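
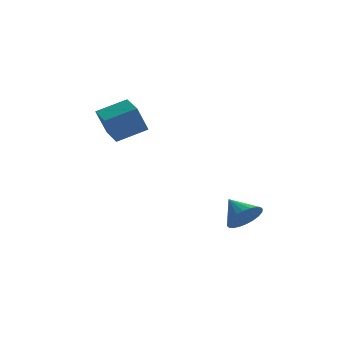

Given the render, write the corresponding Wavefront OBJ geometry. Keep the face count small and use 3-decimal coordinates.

v -2.733 1.608 2.229
v -3.003 1.143 3.489
v -1.742 2.54 2.786
v -2.013 2.075 4.046
v -1.807 0.705 2.094
v -2.078 0.24 3.354
v -0.817 1.637 2.651
v -1.087 1.172 3.911
v 3.005 2.841 -2.122
v 3.447 3.582 -2.011
v 2.055 3.299 -1.398
v 3.268 3.653 -2.29
v 3.049 3.601 -2.544
v 2.824 3.433 -2.734
v 2.626 3.175 -2.831
v 2.485 2.866 -2.82
v 2.424 2.553 -2.702
v 2.452 2.284 -2.497
v 2.563 2.1 -2.234
v 2.742 2.029 -1.955
v 2.961 2.082 -1.701
v 3.187 2.25 -1.511
v 3.385 2.508 -1.414
v 3.525 2.817 -1.425
v 3.586 3.129 -1.542
v 3.559 3.398 -1.748
f 2 4 1
f 5 2 1
f 1 4 3
f 3 5 1
f 2 8 4
f 6 2 5
f 6 8 2
f 4 8 3
f 7 5 3
f 3 8 7
f 7 6 5
f 8 6 7
f 10 9 12
f 10 12 11
f 12 9 13
f 12 13 11
f 13 9 14
f 13 14 11
f 14 9 15
f 14 15 11
f 15 9 16
f 15 16 11
f 16 9 17
f 16 17 11
f 17 9 18
f 17 18 11
f 18 9 19
f 18 19 11
f 19 9 20
f 19 20 11
f 20 9 21
f 20 21 11
f 21 9 22
f 21 22 11
f 22 9 23
f 22 23 11
f 23 9 24
f 23 24 11
f 24 9 25
f 24 25 11
f 25 9 26
f 25 26 11
f 26 9 10
f 26 10 11



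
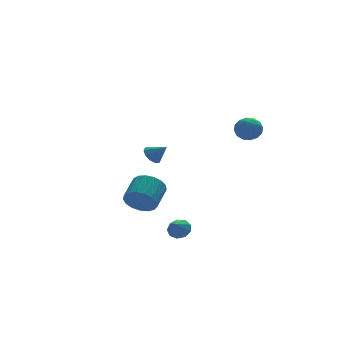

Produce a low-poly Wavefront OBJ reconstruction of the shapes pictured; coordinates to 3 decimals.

v 3.604 -0.992 3.33
v 4.313 -1.105 3.845
v 2.927 -2.035 4.035
v 3.636 -2.148 4.55
v 3.152 -1.412 4.619
v 3.571 -0.768 4.184
v 3.669 -2.372 3.696
v 4.088 -1.728 3.261
v 4.353 -1.958 4.071
v 4.034 -1.365 4.642
v 3.206 -1.775 3.238
v 2.887 -1.182 3.809
v 4.018 -0.957 3.526
v 3.222 -2.183 4.354
v 2.937 -1.75 4.395
v 3.354 -1.817 4.698
v 3.582 -0.759 3.725
v 3.999 -0.825 4.027
v 3.316 -1.005 4.483
v 3.241 -2.315 3.853
v 3.658 -2.381 4.155
v 3.886 -1.323 3.182
v 4.303 -1.39 3.485
v 3.924 -2.135 3.397
v 4.459 -1.525 3.961
v 4.06 -2.138 4.375
v 4.08 -2.27 3.874
v 4.326 -1.891 3.618
v 4.271 -1.176 4.297
v 3.872 -1.789 4.711
v 3.588 -1.356 4.752
v 3.834 -0.978 4.496
v 4.294 -1.677 4.429
v 3.368 -1.351 3.169
v 2.969 -1.964 3.583
v 3.406 -2.162 3.384
v 3.652 -1.784 3.128
v 3.18 -1.002 3.505
v 2.781 -1.615 3.919
v 2.914 -1.249 4.262
v 3.16 -0.87 4.006
v 2.946 -1.463 3.451
v -1.402 -3.301 -2.419
v -0.933 -3.105 -1.91
v -1.978 -3.839 -1.681
v -1.292 -2.77 -1.946
v -1.703 -2.683 -2.203
v -1.973 -2.886 -2.562
v -1.976 -3.283 -2.854
v -1.71 -3.688 -2.942
v -1.301 -3.912 -2.786
v -0.938 -3.85 -2.458
v -0.793 -3.531 -2.112
v -4.043 -4.049 0.528
v -3.32 -4.31 -0.112
v -2.334 -3.252 0.572
v -3.057 -2.991 1.212
v -3.548 -3.953 -0.335
v -2.561 -2.895 0.349
v -3.889 -3.618 -0.361
v -2.902 -2.56 0.323
v -4.265 -3.382 -0.183
v -3.279 -2.324 0.501
v -4.591 -3.299 0.157
v -3.604 -2.241 0.842
v -4.791 -3.387 0.583
v -3.805 -2.329 1.267
v -4.82 -3.627 0.996
v -3.833 -2.57 1.68
v -4.671 -3.964 1.302
v -3.684 -2.906 1.986
v -4.378 -4.32 1.43
v -3.392 -3.262 2.114
v -4.008 -4.614 1.352
v -3.022 -3.556 2.036
v -3.647 -4.779 1.085
v -2.66 -3.721 1.769
v -3.376 -4.776 0.69
v -2.39 -3.718 1.374
v -3.258 -4.607 0.258
v -2.272 -3.549 0.943
v 0.073 4.264 0.163
v 0.382 3.899 -0.375
v 0.747 3.636 0.977
v 0.627 4.263 -0.297
v 0.66 4.627 -0.043
v 0.469 4.852 0.289
v 0.126 4.853 0.574
v -0.236 4.629 0.701
v -0.481 4.266 0.623
v -0.514 3.902 0.369
v -0.323 3.676 0.037
v 0.019 3.675 -0.248
f 1 38 17
f 38 12 41
f 17 41 6
f 38 41 17
f 1 17 13
f 17 6 18
f 13 18 2
f 17 18 13
f 1 13 22
f 13 2 23
f 22 23 8
f 13 23 22
f 1 22 34
f 22 8 37
f 34 37 11
f 22 37 34
f 1 34 38
f 34 11 42
f 38 42 12
f 34 42 38
f 2 18 29
f 18 6 32
f 29 32 10
f 18 32 29
f 6 41 19
f 41 12 40
f 19 40 5
f 41 40 19
f 12 42 39
f 42 11 35
f 39 35 3
f 42 35 39
f 11 37 36
f 37 8 24
f 36 24 7
f 37 24 36
f 8 23 28
f 23 2 25
f 28 25 9
f 23 25 28
f 4 30 16
f 30 10 31
f 16 31 5
f 30 31 16
f 4 16 14
f 16 5 15
f 14 15 3
f 16 15 14
f 4 14 21
f 14 3 20
f 21 20 7
f 14 20 21
f 4 21 26
f 21 7 27
f 26 27 9
f 21 27 26
f 4 26 30
f 26 9 33
f 30 33 10
f 26 33 30
f 5 31 19
f 31 10 32
f 19 32 6
f 31 32 19
f 3 15 39
f 15 5 40
f 39 40 12
f 15 40 39
f 7 20 36
f 20 3 35
f 36 35 11
f 20 35 36
f 9 27 28
f 27 7 24
f 28 24 8
f 27 24 28
f 10 33 29
f 33 9 25
f 29 25 2
f 33 25 29
f 44 43 46
f 44 46 45
f 46 43 47
f 46 47 45
f 47 43 48
f 47 48 45
f 48 43 49
f 48 49 45
f 49 43 50
f 49 50 45
f 50 43 51
f 50 51 45
f 51 43 52
f 51 52 45
f 52 43 53
f 52 53 45
f 53 43 44
f 53 44 45
f 55 54 58
f 55 58 56
f 56 58 59
f 56 59 57
f 58 54 60
f 58 60 59
f 59 60 61
f 59 61 57
f 60 54 62
f 60 62 61
f 61 62 63
f 61 63 57
f 62 54 64
f 62 64 63
f 63 64 65
f 63 65 57
f 64 54 66
f 64 66 65
f 65 66 67
f 65 67 57
f 66 54 68
f 66 68 67
f 67 68 69
f 67 69 57
f 68 54 70
f 68 70 69
f 69 70 71
f 69 71 57
f 70 54 72
f 70 72 71
f 71 72 73
f 71 73 57
f 72 54 74
f 72 74 73
f 73 74 75
f 73 75 57
f 74 54 76
f 74 76 75
f 75 76 77
f 75 77 57
f 76 54 78
f 76 78 77
f 77 78 79
f 77 79 57
f 78 54 80
f 78 80 79
f 79 80 81
f 79 81 57
f 80 54 55
f 80 55 81
f 81 55 56
f 81 56 57
f 83 82 85
f 83 85 84
f 85 82 86
f 85 86 84
f 86 82 87
f 86 87 84
f 87 82 88
f 87 88 84
f 88 82 89
f 88 89 84
f 89 82 90
f 89 90 84
f 90 82 91
f 90 91 84
f 91 82 92
f 91 92 84
f 92 82 93
f 92 93 84
f 93 82 83
f 93 83 84



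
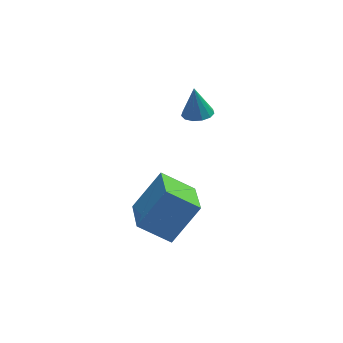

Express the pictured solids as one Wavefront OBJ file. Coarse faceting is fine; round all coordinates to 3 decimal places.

v 3.725 2.888 -0.605
v 4.395 3.006 -0.602
v 3.655 3.252 0.745
v 4.228 3.336 -0.699
v 3.901 3.525 -0.767
v 3.519 3.511 -0.784
v 3.202 3.299 -0.743
v 3.051 2.957 -0.659
v 3.115 2.593 -0.558
v 3.372 2.323 -0.471
v 3.742 2.232 -0.427
v 4.106 2.349 -0.44
v 4.35 2.638 -0.505
v 1.163 -3.076 -2.347
v -0.084 -2.589 -1.452
v 1.38 -1.352 -2.982
v 0.133 -0.865 -2.087
v 2.407 -2.675 -0.833
v 1.16 -2.188 0.062
v 2.624 -0.951 -1.468
v 1.377 -0.464 -0.573
f 2 1 4
f 2 4 3
f 4 1 5
f 4 5 3
f 5 1 6
f 5 6 3
f 6 1 7
f 6 7 3
f 7 1 8
f 7 8 3
f 8 1 9
f 8 9 3
f 9 1 10
f 9 10 3
f 10 1 11
f 10 11 3
f 11 1 12
f 11 12 3
f 12 1 13
f 12 13 3
f 13 1 2
f 13 2 3
f 15 17 14
f 18 15 14
f 14 17 16
f 16 18 14
f 15 21 17
f 19 15 18
f 19 21 15
f 17 21 16
f 20 18 16
f 16 21 20
f 20 19 18
f 21 19 20



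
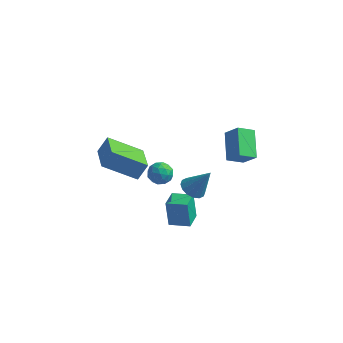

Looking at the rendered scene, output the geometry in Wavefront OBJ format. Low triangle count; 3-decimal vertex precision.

v 2.594 0.782 1.59
v 1.919 2.031 2.488
v 3.204 1.443 1.129
v 2.529 2.692 2.027
v 3.351 0.628 2.373
v 2.676 1.877 3.271
v 3.961 1.289 1.912
v 3.286 2.538 2.81
v 0.137 -0.585 -3.346
v -0.095 -0.459 -1.849
v -0.037 0.484 -3.464
v -0.269 0.611 -1.967
v 1.229 -0.391 -3.193
v 0.997 -0.264 -1.696
v 1.055 0.679 -3.311
v 0.823 0.805 -1.814
v -2.335 3.176 -2.673
v -1.613 3.245 -2.662
v -2.227 2.015 -2.538
v -1.505 2.084 -2.527
v -1.902 2.338 -1.975
v -1.969 3.056 -2.059
v -1.871 2.204 -3.141
v -1.938 2.922 -3.225
v -1.326 2.644 -2.951
v -1.345 2.727 -2.231
v -2.495 2.533 -2.969
v -2.514 2.616 -2.249
v -1.984 3.312 -2.68
v -1.856 1.948 -2.52
v -2.09 2.097 -2.196
v -1.665 2.137 -2.19
v -2.193 3.201 -2.325
v -1.768 3.242 -2.319
v -1.938 2.709 -1.915
v -2.072 2.018 -2.881
v -1.647 2.059 -2.875
v -2.175 3.123 -3.01
v -1.75 3.163 -3.004
v -1.902 2.551 -3.285
v -1.391 3 -2.843
v -1.327 2.317 -2.763
v -1.542 2.388 -3.125
v -1.582 2.81 -3.174
v -1.402 3.048 -2.42
v -1.338 2.366 -2.34
v -1.571 2.515 -2.016
v -1.611 2.937 -2.065
v -1.233 2.695 -2.59
v -2.502 2.894 -2.86
v -2.438 2.212 -2.78
v -2.229 2.323 -3.135
v -2.269 2.745 -3.184
v -2.513 2.943 -2.437
v -2.449 2.26 -2.357
v -2.258 2.45 -2.026
v -2.298 2.872 -2.075
v -2.607 2.565 -2.61
v -3.26 -1.143 0.404
v -2.929 -0.673 1.259
v -4.343 0.45 -0.052
v -4.012 0.92 0.802
v -1.668 -0.36 -0.642
v -1.337 0.11 0.212
v -2.751 1.233 -1.099
v -2.42 1.703 -0.244
v 1.539 -0.775 0.251
v 2.047 -0.455 -0.109
v 2.381 -0.585 1.609
v 1.822 -0.189 -0.007
v 1.522 -0.081 0.164
v 1.226 -0.158 0.358
v 1.014 -0.401 0.524
v 0.942 -0.744 0.616
v 1.031 -1.095 0.611
v 1.255 -1.361 0.509
v 1.555 -1.469 0.338
v 1.851 -1.392 0.143
v 2.063 -1.149 -0.022
v 2.135 -0.807 -0.115
f 2 4 1
f 5 2 1
f 1 4 3
f 3 5 1
f 2 8 4
f 6 2 5
f 6 8 2
f 4 8 3
f 7 5 3
f 3 8 7
f 7 6 5
f 8 6 7
f 10 12 9
f 13 10 9
f 9 12 11
f 11 13 9
f 10 16 12
f 14 10 13
f 14 16 10
f 12 16 11
f 15 13 11
f 11 16 15
f 15 14 13
f 16 14 15
f 17 54 33
f 54 28 57
f 33 57 22
f 54 57 33
f 17 33 29
f 33 22 34
f 29 34 18
f 33 34 29
f 17 29 38
f 29 18 39
f 38 39 24
f 29 39 38
f 17 38 50
f 38 24 53
f 50 53 27
f 38 53 50
f 17 50 54
f 50 27 58
f 54 58 28
f 50 58 54
f 18 34 45
f 34 22 48
f 45 48 26
f 34 48 45
f 22 57 35
f 57 28 56
f 35 56 21
f 57 56 35
f 28 58 55
f 58 27 51
f 55 51 19
f 58 51 55
f 27 53 52
f 53 24 40
f 52 40 23
f 53 40 52
f 24 39 44
f 39 18 41
f 44 41 25
f 39 41 44
f 20 46 32
f 46 26 47
f 32 47 21
f 46 47 32
f 20 32 30
f 32 21 31
f 30 31 19
f 32 31 30
f 20 30 37
f 30 19 36
f 37 36 23
f 30 36 37
f 20 37 42
f 37 23 43
f 42 43 25
f 37 43 42
f 20 42 46
f 42 25 49
f 46 49 26
f 42 49 46
f 21 47 35
f 47 26 48
f 35 48 22
f 47 48 35
f 19 31 55
f 31 21 56
f 55 56 28
f 31 56 55
f 23 36 52
f 36 19 51
f 52 51 27
f 36 51 52
f 25 43 44
f 43 23 40
f 44 40 24
f 43 40 44
f 26 49 45
f 49 25 41
f 45 41 18
f 49 41 45
f 60 62 59
f 63 60 59
f 59 62 61
f 61 63 59
f 60 66 62
f 64 60 63
f 64 66 60
f 62 66 61
f 65 63 61
f 61 66 65
f 65 64 63
f 66 64 65
f 68 67 70
f 68 70 69
f 70 67 71
f 70 71 69
f 71 67 72
f 71 72 69
f 72 67 73
f 72 73 69
f 73 67 74
f 73 74 69
f 74 67 75
f 74 75 69
f 75 67 76
f 75 76 69
f 76 67 77
f 76 77 69
f 77 67 78
f 77 78 69
f 78 67 79
f 78 79 69
f 79 67 80
f 79 80 69
f 80 67 68
f 80 68 69



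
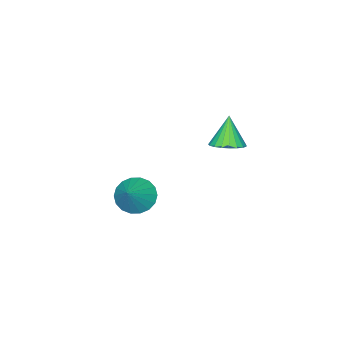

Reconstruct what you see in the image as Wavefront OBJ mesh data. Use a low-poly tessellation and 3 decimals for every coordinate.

v 2.182 3.577 0.692
v 2.86 3.516 0.926
v 1.718 3.243 1.948
v 2.801 3.804 0.981
v 2.635 4.053 0.986
v 2.39 4.22 0.94
v 2.11 4.276 0.851
v 1.842 4.21 0.735
v 1.633 4.036 0.611
v 1.518 3.782 0.502
v 1.519 3.492 0.425
v 1.634 3.218 0.394
v 1.844 3.005 0.415
v 2.112 2.892 0.484
v 2.392 2.897 0.588
v 2.636 3.019 0.711
v 2.802 3.238 0.831
v 2.977 -0.427 -3.799
v 3.617 -0.57 -4.386
v 3.983 0.047 -2.821
v 3.513 -0.2 -4.459
v 3.303 0.126 -4.401
v 3.029 0.342 -4.224
v 2.745 0.406 -3.963
v 2.506 0.305 -3.669
v 2.361 0.059 -3.401
v 2.338 -0.283 -3.211
v 2.442 -0.654 -3.139
v 2.652 -0.979 -3.197
v 2.926 -1.195 -3.374
v 3.21 -1.259 -3.635
v 3.449 -1.158 -3.929
v 3.594 -0.912 -4.197
f 2 1 4
f 2 4 3
f 4 1 5
f 4 5 3
f 5 1 6
f 5 6 3
f 6 1 7
f 6 7 3
f 7 1 8
f 7 8 3
f 8 1 9
f 8 9 3
f 9 1 10
f 9 10 3
f 10 1 11
f 10 11 3
f 11 1 12
f 11 12 3
f 12 1 13
f 12 13 3
f 13 1 14
f 13 14 3
f 14 1 15
f 14 15 3
f 15 1 16
f 15 16 3
f 16 1 17
f 16 17 3
f 17 1 2
f 17 2 3
f 19 18 21
f 19 21 20
f 21 18 22
f 21 22 20
f 22 18 23
f 22 23 20
f 23 18 24
f 23 24 20
f 24 18 25
f 24 25 20
f 25 18 26
f 25 26 20
f 26 18 27
f 26 27 20
f 27 18 28
f 27 28 20
f 28 18 29
f 28 29 20
f 29 18 30
f 29 30 20
f 30 18 31
f 30 31 20
f 31 18 32
f 31 32 20
f 32 18 33
f 32 33 20
f 33 18 19
f 33 19 20



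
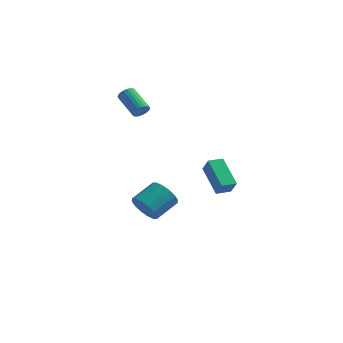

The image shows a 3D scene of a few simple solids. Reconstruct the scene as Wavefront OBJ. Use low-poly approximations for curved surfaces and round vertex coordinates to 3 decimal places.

v -2.277 2.516 2.934
v -2.013 2.406 3.427
v -3.258 3.313 4.299
v -3.523 3.424 3.806
v -1.916 2.597 3.367
v -3.161 3.504 4.239
v -1.873 2.775 3.242
v -3.119 3.682 4.114
v -1.893 2.915 3.07
v -3.138 3.822 3.941
v -1.97 2.993 2.877
v -3.215 3.9 3.748
v -2.095 2.999 2.692
v -3.34 3.906 3.564
v -2.247 2.932 2.545
v -3.492 3.839 3.417
v -2.404 2.801 2.457
v -3.649 3.708 3.329
v -2.542 2.627 2.441
v -3.787 3.534 3.313
v -2.639 2.436 2.501
v -3.884 3.343 3.373
v -2.681 2.258 2.626
v -3.927 3.165 3.498
v -2.662 2.118 2.799
v -3.907 3.025 3.67
v -2.585 2.04 2.992
v -3.83 2.947 3.863
v -2.46 2.034 3.176
v -3.705 2.941 4.048
v -2.308 2.101 3.323
v -3.553 3.008 4.195
v -2.151 2.232 3.411
v -3.396 3.139 4.283
v 3.515 -1.503 -0.782
v 3.958 -1.888 0.101
v 2.327 -0.25 0.36
v 2.77 -0.636 1.243
v 4.17 -0.844 -0.823
v 4.613 -1.23 0.06
v 2.982 0.408 0.319
v 3.425 0.023 1.202
v -1.639 1.183 -4.281
v -0.858 1.106 -4.947
v -0.06 2.44 -4.166
v -0.841 2.517 -3.499
v -1.201 1.444 -5.175
v -0.403 2.779 -4.394
v -1.661 1.713 -5.163
v -0.863 3.047 -4.382
v -2.116 1.839 -4.915
v -1.318 3.174 -4.134
v -2.443 1.79 -4.497
v -1.645 3.124 -3.716
v -2.554 1.577 -4.02
v -1.756 2.912 -3.239
v -2.42 1.26 -3.614
v -1.622 2.594 -2.833
v -2.077 0.921 -3.386
v -1.279 2.256 -2.605
v -1.617 0.653 -3.398
v -0.819 1.987 -2.617
v -1.162 0.526 -3.646
v -0.364 1.861 -2.865
v -0.835 0.576 -4.064
v -0.037 1.91 -3.283
v -0.724 0.788 -4.541
v 0.074 2.123 -3.76
f 2 1 5
f 2 5 3
f 3 5 6
f 3 6 4
f 5 1 7
f 5 7 6
f 6 7 8
f 6 8 4
f 7 1 9
f 7 9 8
f 8 9 10
f 8 10 4
f 9 1 11
f 9 11 10
f 10 11 12
f 10 12 4
f 11 1 13
f 11 13 12
f 12 13 14
f 12 14 4
f 13 1 15
f 13 15 14
f 14 15 16
f 14 16 4
f 15 1 17
f 15 17 16
f 16 17 18
f 16 18 4
f 17 1 19
f 17 19 18
f 18 19 20
f 18 20 4
f 19 1 21
f 19 21 20
f 20 21 22
f 20 22 4
f 21 1 23
f 21 23 22
f 22 23 24
f 22 24 4
f 23 1 25
f 23 25 24
f 24 25 26
f 24 26 4
f 25 1 27
f 25 27 26
f 26 27 28
f 26 28 4
f 27 1 29
f 27 29 28
f 28 29 30
f 28 30 4
f 29 1 31
f 29 31 30
f 30 31 32
f 30 32 4
f 31 1 33
f 31 33 32
f 32 33 34
f 32 34 4
f 33 1 2
f 33 2 34
f 34 2 3
f 34 3 4
f 36 38 35
f 39 36 35
f 35 38 37
f 37 39 35
f 36 42 38
f 40 36 39
f 40 42 36
f 38 42 37
f 41 39 37
f 37 42 41
f 41 40 39
f 42 40 41
f 44 43 47
f 44 47 45
f 45 47 48
f 45 48 46
f 47 43 49
f 47 49 48
f 48 49 50
f 48 50 46
f 49 43 51
f 49 51 50
f 50 51 52
f 50 52 46
f 51 43 53
f 51 53 52
f 52 53 54
f 52 54 46
f 53 43 55
f 53 55 54
f 54 55 56
f 54 56 46
f 55 43 57
f 55 57 56
f 56 57 58
f 56 58 46
f 57 43 59
f 57 59 58
f 58 59 60
f 58 60 46
f 59 43 61
f 59 61 60
f 60 61 62
f 60 62 46
f 61 43 63
f 61 63 62
f 62 63 64
f 62 64 46
f 63 43 65
f 63 65 64
f 64 65 66
f 64 66 46
f 65 43 67
f 65 67 66
f 66 67 68
f 66 68 46
f 67 43 44
f 67 44 68
f 68 44 45
f 68 45 46



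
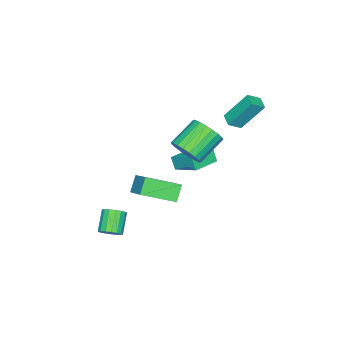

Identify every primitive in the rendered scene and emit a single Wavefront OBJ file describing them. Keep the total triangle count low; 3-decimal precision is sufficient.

v -4.441 -3.146 -3.195
v -4.6 -3.515 -2.412
v -4.136 -1.611 -2.412
v -4.296 -1.98 -1.628
v -2.824 -3.54 -3.052
v -2.984 -3.909 -2.268
v -2.52 -2.005 -2.268
v -2.679 -2.374 -1.485
v -2.279 -3.432 -3.776
v -1.043 -5.006 -2.964
v -1.331 -2.17 -2.772
v -0.096 -3.745 -1.96
v -1.524 -3.295 -4.66
v -0.289 -4.87 -3.848
v -0.577 -2.034 -3.656
v 0.659 -3.608 -2.844
v -2.048 -2.369 -0.603
v -1.46 -1.764 0.022
v -3.064 -1.305 1.087
v -3.652 -1.911 0.463
v -1.584 -1.482 -0.287
v -3.189 -1.023 0.779
v -1.789 -1.353 -0.651
v -3.393 -0.894 0.415
v -2.039 -1.4 -1.006
v -3.643 -0.941 0.06
v -2.29 -1.615 -1.292
v -3.894 -1.156 -0.226
v -2.499 -1.96 -1.458
v -4.103 -1.501 -0.392
v -2.63 -2.376 -1.477
v -4.234 -1.917 -0.411
v -2.661 -2.791 -1.344
v -4.265 -2.332 -0.278
v -2.585 -3.133 -1.084
v -4.19 -2.674 -0.018
v -2.417 -3.343 -0.74
v -4.021 -2.884 0.326
v -2.185 -3.385 -0.372
v -3.789 -2.926 0.694
v -1.929 -3.251 -0.045
v -3.533 -2.792 1.021
v -1.694 -2.965 0.186
v -3.298 -2.506 1.252
v -1.52 -2.576 0.281
v -3.124 -2.117 1.347
v -1.437 -2.151 0.223
v -3.041 -1.692 1.288
v 3.79 -3.472 -3.778
v 4.261 -3.452 -3.288
v 3.281 -3.828 -2.332
v 2.81 -3.848 -2.822
v 4.14 -3.15 -3.293
v 3.161 -3.526 -2.336
v 3.94 -2.921 -3.408
v 2.96 -3.298 -2.452
v 3.704 -2.819 -3.609
v 2.725 -3.195 -2.652
v 3.489 -2.866 -3.848
v 2.509 -3.242 -2.892
v 3.342 -3.052 -4.071
v 2.363 -3.428 -3.115
v 3.298 -3.334 -4.228
v 2.319 -3.71 -3.271
v 3.367 -3.648 -4.281
v 2.387 -4.024 -3.324
v 3.532 -3.921 -4.219
v 2.553 -4.298 -3.262
v 3.757 -4.092 -4.056
v 2.777 -4.468 -3.099
v 3.989 -4.12 -3.829
v 3.009 -4.496 -2.873
v 4.175 -4 -3.591
v 3.195 -4.376 -2.635
v 4.273 -3.759 -3.396
v 3.294 -4.135 -2.439
v -3.475 -0.834 2.19
v -4.078 0.266 3.935
v -4.123 -0.394 1.688
v -4.726 0.706 3.434
v -2.934 -0.246 2.006
v -3.537 0.854 3.752
v -3.582 0.194 1.505
v -4.185 1.294 3.25
f 2 4 1
f 5 2 1
f 1 4 3
f 3 5 1
f 2 8 4
f 6 2 5
f 6 8 2
f 4 8 3
f 7 5 3
f 3 8 7
f 7 6 5
f 8 6 7
f 10 12 9
f 13 10 9
f 9 12 11
f 11 13 9
f 10 16 12
f 14 10 13
f 14 16 10
f 12 16 11
f 15 13 11
f 11 16 15
f 15 14 13
f 16 14 15
f 18 17 21
f 18 21 19
f 19 21 22
f 19 22 20
f 21 17 23
f 21 23 22
f 22 23 24
f 22 24 20
f 23 17 25
f 23 25 24
f 24 25 26
f 24 26 20
f 25 17 27
f 25 27 26
f 26 27 28
f 26 28 20
f 27 17 29
f 27 29 28
f 28 29 30
f 28 30 20
f 29 17 31
f 29 31 30
f 30 31 32
f 30 32 20
f 31 17 33
f 31 33 32
f 32 33 34
f 32 34 20
f 33 17 35
f 33 35 34
f 34 35 36
f 34 36 20
f 35 17 37
f 35 37 36
f 36 37 38
f 36 38 20
f 37 17 39
f 37 39 38
f 38 39 40
f 38 40 20
f 39 17 41
f 39 41 40
f 40 41 42
f 40 42 20
f 41 17 43
f 41 43 42
f 42 43 44
f 42 44 20
f 43 17 45
f 43 45 44
f 44 45 46
f 44 46 20
f 45 17 47
f 45 47 46
f 46 47 48
f 46 48 20
f 47 17 18
f 47 18 48
f 48 18 19
f 48 19 20
f 50 49 53
f 50 53 51
f 51 53 54
f 51 54 52
f 53 49 55
f 53 55 54
f 54 55 56
f 54 56 52
f 55 49 57
f 55 57 56
f 56 57 58
f 56 58 52
f 57 49 59
f 57 59 58
f 58 59 60
f 58 60 52
f 59 49 61
f 59 61 60
f 60 61 62
f 60 62 52
f 61 49 63
f 61 63 62
f 62 63 64
f 62 64 52
f 63 49 65
f 63 65 64
f 64 65 66
f 64 66 52
f 65 49 67
f 65 67 66
f 66 67 68
f 66 68 52
f 67 49 69
f 67 69 68
f 68 69 70
f 68 70 52
f 69 49 71
f 69 71 70
f 70 71 72
f 70 72 52
f 71 49 73
f 71 73 72
f 72 73 74
f 72 74 52
f 73 49 75
f 73 75 74
f 74 75 76
f 74 76 52
f 75 49 50
f 75 50 76
f 76 50 51
f 76 51 52
f 78 80 77
f 81 78 77
f 77 80 79
f 79 81 77
f 78 84 80
f 82 78 81
f 82 84 78
f 80 84 79
f 83 81 79
f 79 84 83
f 83 82 81
f 84 82 83



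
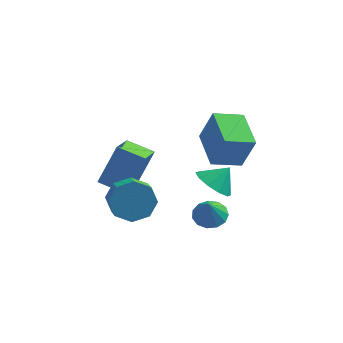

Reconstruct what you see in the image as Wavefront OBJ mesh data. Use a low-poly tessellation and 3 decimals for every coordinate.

v 1.99 0.278 -3.295
v 2.699 -0.015 -3.436
v 2.01 -0.198 -2.205
v 2.762 0.384 -3.263
v 2.58 0.749 -3.1
v 2.211 0.965 -2.999
v 1.772 0.963 -2.993
v 1.402 0.743 -3.082
v 1.219 0.376 -3.239
v 1.281 -0.023 -3.414
v 1.568 -0.326 -3.551
v 1.99 -0.437 -3.607
v 2.411 -0.321 -3.564
v 2.316 -1.475 1.422
v 2.886 -1.535 2.98
v 1.512 0.186 1.78
v 2.082 0.126 3.338
v 3.478 -0.826 1.022
v 4.048 -0.886 2.58
v 2.674 0.835 1.38
v 3.244 0.775 2.938
v 1.906 1.307 -2.118
v 2.43 1.763 -2.781
v 2.534 1.773 -1.302
v 1.975 2.115 -2.632
v 1.495 2.158 -2.287
v 1.171 1.876 -1.878
v 1.128 1.376 -1.56
v 1.383 0.851 -1.455
v 1.837 0.499 -1.604
v 2.318 0.456 -1.949
v 2.642 0.739 -2.359
v 2.684 1.238 -2.676
v -1.575 -0.033 -2.284
v -2.852 0.196 -1.909
v -1.513 1.494 -3.004
v -2.79 1.723 -2.63
v -0.91 0.777 -0.51
v -2.187 1.006 -0.136
v -0.848 2.304 -1.231
v -2.125 2.533 -0.856
v -1.104 -1.29 -1.428
v -0.465 -0.714 -0.88
v -0.117 -1.533 -0.424
v -0.756 -2.11 -0.972
v -1.155 -0.812 -0.529
v -0.807 -1.631 -0.073
v -1.816 -1.19 -0.704
v -1.467 -2.009 -0.248
v -2.059 -1.627 -1.303
v -1.711 -2.446 -0.848
v -1.743 -1.867 -1.976
v -1.395 -2.686 -1.52
v -1.053 -1.769 -2.327
v -0.705 -2.588 -1.871
v -0.393 -1.391 -2.152
v -0.044 -2.21 -1.696
v -0.149 -0.954 -1.552
v 0.199 -1.773 -1.097
f 2 1 4
f 2 4 3
f 4 1 5
f 4 5 3
f 5 1 6
f 5 6 3
f 6 1 7
f 6 7 3
f 7 1 8
f 7 8 3
f 8 1 9
f 8 9 3
f 9 1 10
f 9 10 3
f 10 1 11
f 10 11 3
f 11 1 12
f 11 12 3
f 12 1 13
f 12 13 3
f 13 1 2
f 13 2 3
f 15 17 14
f 18 15 14
f 14 17 16
f 16 18 14
f 15 21 17
f 19 15 18
f 19 21 15
f 17 21 16
f 20 18 16
f 16 21 20
f 20 19 18
f 21 19 20
f 23 22 25
f 23 25 24
f 25 22 26
f 25 26 24
f 26 22 27
f 26 27 24
f 27 22 28
f 27 28 24
f 28 22 29
f 28 29 24
f 29 22 30
f 29 30 24
f 30 22 31
f 30 31 24
f 31 22 32
f 31 32 24
f 32 22 33
f 32 33 24
f 33 22 23
f 33 23 24
f 35 37 34
f 38 35 34
f 34 37 36
f 36 38 34
f 35 41 37
f 39 35 38
f 39 41 35
f 37 41 36
f 40 38 36
f 36 41 40
f 40 39 38
f 41 39 40
f 43 42 46
f 43 46 44
f 44 46 47
f 44 47 45
f 46 42 48
f 46 48 47
f 47 48 49
f 47 49 45
f 48 42 50
f 48 50 49
f 49 50 51
f 49 51 45
f 50 42 52
f 50 52 51
f 51 52 53
f 51 53 45
f 52 42 54
f 52 54 53
f 53 54 55
f 53 55 45
f 54 42 56
f 54 56 55
f 55 56 57
f 55 57 45
f 56 42 58
f 56 58 57
f 57 58 59
f 57 59 45
f 58 42 43
f 58 43 59
f 59 43 44
f 59 44 45



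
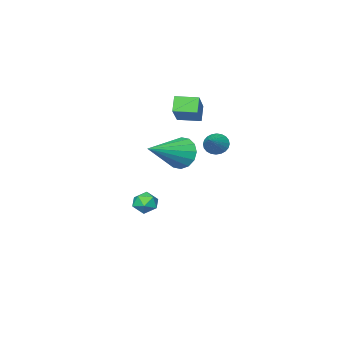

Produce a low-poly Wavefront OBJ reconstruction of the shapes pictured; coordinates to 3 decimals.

v -4.042 -1.083 3.563
v -2.773 0.044 4.782
v -3.62 -0.733 2.799
v -2.351 0.394 4.018
v -3.269 -1.974 3.582
v -2 -0.847 4.801
v -2.847 -1.624 2.818
v -1.578 -0.497 4.037
v -3.605 0.344 1.609
v -3.241 0.364 1.071
v -2.515 1.016 2.371
v -3.366 0.585 1.055
v -3.527 0.768 1.123
v -3.7 0.887 1.265
v -3.858 0.924 1.46
v -3.978 0.872 1.677
v -4.041 0.739 1.884
v -4.038 0.547 2.049
v -3.969 0.323 2.148
v -3.844 0.103 2.164
v -3.683 -0.08 2.095
v -3.51 -0.2 1.953
v -3.352 -0.236 1.758
v -3.232 -0.184 1.541
v -3.169 -0.052 1.334
v -3.172 0.141 1.169
v 1.629 3.797 3.551
v 1.941 4.132 2.775
v 3.651 3.903 4.409
v 1.815 4.504 3.025
v 1.64 4.687 3.416
v 1.461 4.632 3.843
v 1.328 4.353 4.191
v 1.275 3.925 4.368
v 1.317 3.463 4.326
v 1.442 3.091 4.076
v 1.618 2.908 3.685
v 1.796 2.963 3.258
v 1.93 3.242 2.91
v 1.983 3.67 2.733
v -0.045 0.143 -1.664
v 0.588 -0.008 -1.393
v -0.348 -0.952 -1.567
v 0.285 -1.103 -1.296
v -0.173 -0.717 -0.926
v 0.014 -0.04 -0.986
v 0.226 -0.92 -1.974
v 0.413 -0.243 -2.034
v 0.755 -0.665 -1.585
v 0.508 -0.539 -0.937
v -0.268 -0.421 -2.023
v -0.515 -0.295 -1.375
f 2 4 1
f 5 2 1
f 1 4 3
f 3 5 1
f 2 8 4
f 6 2 5
f 6 8 2
f 4 8 3
f 7 5 3
f 3 8 7
f 7 6 5
f 8 6 7
f 10 9 12
f 10 12 11
f 12 9 13
f 12 13 11
f 13 9 14
f 13 14 11
f 14 9 15
f 14 15 11
f 15 9 16
f 15 16 11
f 16 9 17
f 16 17 11
f 17 9 18
f 17 18 11
f 18 9 19
f 18 19 11
f 19 9 20
f 19 20 11
f 20 9 21
f 20 21 11
f 21 9 22
f 21 22 11
f 22 9 23
f 22 23 11
f 23 9 24
f 23 24 11
f 24 9 25
f 24 25 11
f 25 9 26
f 25 26 11
f 26 9 10
f 26 10 11
f 28 27 30
f 28 30 29
f 30 27 31
f 30 31 29
f 31 27 32
f 31 32 29
f 32 27 33
f 32 33 29
f 33 27 34
f 33 34 29
f 34 27 35
f 34 35 29
f 35 27 36
f 35 36 29
f 36 27 37
f 36 37 29
f 37 27 38
f 37 38 29
f 38 27 39
f 38 39 29
f 39 27 40
f 39 40 29
f 40 27 28
f 40 28 29
f 41 52 46
f 41 46 42
f 41 42 48
f 41 48 51
f 41 51 52
f 42 46 50
f 46 52 45
f 52 51 43
f 51 48 47
f 48 42 49
f 44 50 45
f 44 45 43
f 44 43 47
f 44 47 49
f 44 49 50
f 45 50 46
f 43 45 52
f 47 43 51
f 49 47 48
f 50 49 42



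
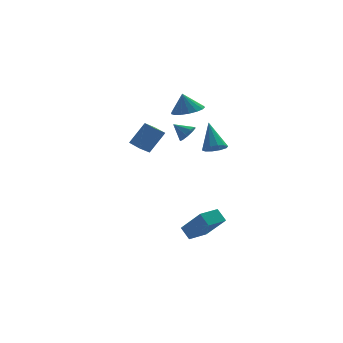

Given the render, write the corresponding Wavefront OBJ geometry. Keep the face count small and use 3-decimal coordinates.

v -0.076 -3.792 -4.935
v -0.414 -3.264 -4.318
v 0.961 -3.113 -4.948
v 0.623 -2.585 -4.331
v 0.717 -4.975 -3.489
v 0.379 -4.447 -2.872
v 1.754 -4.296 -3.502
v 1.416 -3.768 -2.885
v 0.693 0.831 2.67
v 1.577 1.088 2.858
v 0.407 0.949 3.85
v 1.369 1.477 2.769
v 1.006 1.718 2.658
v 0.571 1.756 2.549
v 0.164 1.582 2.467
v -0.122 1.236 2.433
v -0.221 0.798 2.452
v -0.111 0.367 2.521
v 0.183 0.043 2.625
v 0.594 -0.101 2.738
v 1.028 -0.031 2.836
v 1.384 0.236 2.896
v 1.583 0.64 2.904
v -1.695 -1.062 0.388
v -2.278 -1.411 0.847
v -2.112 -0.196 0.517
v -2.694 -0.545 0.977
v -0.826 -0.835 1.663
v -1.408 -1.184 2.123
v -1.242 0.031 1.793
v -1.825 -0.318 2.252
v 1.278 -3.714 1.452
v 1.645 -3.236 1.136
v 1.142 -2.646 2.908
v 1.24 -3.168 1.048
v 0.849 -3.308 1.115
v 0.622 -3.603 1.31
v 0.645 -3.94 1.559
v 0.91 -4.191 1.768
v 1.316 -4.259 1.856
v 1.706 -4.12 1.79
v 1.933 -3.825 1.594
v 1.91 -3.487 1.345
v -0.052 -3.238 2.379
v 0.293 -2.735 2.367
v -0.728 -2.762 2.941
v 0.027 -2.733 2.046
v -0.276 -2.968 1.88
v -0.474 -3.329 1.948
v -0.474 -3.647 2.217
v -0.277 -3.775 2.562
v 0.025 -3.651 2.822
v 0.292 -3.334 2.874
v 0.397 -2.972 2.694
f 2 4 1
f 5 2 1
f 1 4 3
f 3 5 1
f 2 8 4
f 6 2 5
f 6 8 2
f 4 8 3
f 7 5 3
f 3 8 7
f 7 6 5
f 8 6 7
f 10 9 12
f 10 12 11
f 12 9 13
f 12 13 11
f 13 9 14
f 13 14 11
f 14 9 15
f 14 15 11
f 15 9 16
f 15 16 11
f 16 9 17
f 16 17 11
f 17 9 18
f 17 18 11
f 18 9 19
f 18 19 11
f 19 9 20
f 19 20 11
f 20 9 21
f 20 21 11
f 21 9 22
f 21 22 11
f 22 9 23
f 22 23 11
f 23 9 10
f 23 10 11
f 25 27 24
f 28 25 24
f 24 27 26
f 26 28 24
f 25 31 27
f 29 25 28
f 29 31 25
f 27 31 26
f 30 28 26
f 26 31 30
f 30 29 28
f 31 29 30
f 33 32 35
f 33 35 34
f 35 32 36
f 35 36 34
f 36 32 37
f 36 37 34
f 37 32 38
f 37 38 34
f 38 32 39
f 38 39 34
f 39 32 40
f 39 40 34
f 40 32 41
f 40 41 34
f 41 32 42
f 41 42 34
f 42 32 43
f 42 43 34
f 43 32 33
f 43 33 34
f 45 44 47
f 45 47 46
f 47 44 48
f 47 48 46
f 48 44 49
f 48 49 46
f 49 44 50
f 49 50 46
f 50 44 51
f 50 51 46
f 51 44 52
f 51 52 46
f 52 44 53
f 52 53 46
f 53 44 54
f 53 54 46
f 54 44 45
f 54 45 46



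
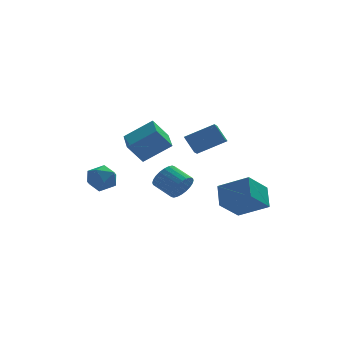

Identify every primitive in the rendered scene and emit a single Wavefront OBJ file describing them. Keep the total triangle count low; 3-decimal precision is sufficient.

v 0.573 0.143 2.435
v 2.367 -0.035 3.431
v 0.879 0.933 2.027
v 2.673 0.754 3.023
v 1.067 -0.574 1.417
v 2.861 -0.753 2.413
v 1.373 0.215 1.009
v 3.167 0.037 2.005
v -1.723 1.299 0.138
v -2.7 1.168 1.448
v -1.67 3.214 0.367
v -2.647 3.084 1.678
v 0.027 1.096 1.422
v -0.95 0.966 2.733
v 0.08 3.012 1.652
v -0.897 2.881 2.962
v -4.749 4.192 -1.483
v -3.72 4.198 -1.055
v -4.16 3.222 -2.885
v -3.131 3.228 -2.457
v -3.94 2.65 -1.954
v -4.304 3.249 -1.088
v -3.576 4.171 -2.852
v -3.94 4.77 -1.986
v -2.995 4.185 -1.901
v -3.22 3.245 -1.346
v -4.66 4.175 -2.594
v -4.885 3.235 -2.039
v 3.568 -5.158 -0.623
v 3.684 -3.905 0.429
v 1.924 -4.19 -1.593
v 2.04 -2.938 -0.541
v 4.86 -4.222 -1.879
v 4.976 -2.97 -0.827
v 3.216 -3.255 -2.849
v 3.332 -2.002 -1.797
v 0.711 1.645 -2.272
v 1.401 1.841 -1.604
v 0.439 2.891 -0.92
v -0.251 2.695 -1.588
v 1.485 2.096 -1.876
v 0.524 3.146 -1.192
v 1.452 2.282 -2.209
v 0.491 3.333 -1.524
v 1.306 2.372 -2.55
v 0.345 3.422 -1.866
v 1.07 2.35 -2.85
v 0.108 3.401 -2.165
v 0.779 2.222 -3.062
v -0.183 3.272 -2.377
v 0.477 2.005 -3.153
v -0.485 3.055 -2.469
v 0.211 1.734 -3.111
v -0.751 2.784 -2.426
v 0.021 1.449 -2.94
v -0.941 2.499 -2.256
v -0.064 1.194 -2.668
v -1.025 2.244 -1.984
v -0.031 1.007 -2.336
v -0.992 2.058 -1.651
v 0.115 0.918 -1.994
v -0.846 1.968 -1.31
v 0.352 0.939 -1.695
v -0.61 1.99 -1.01
v 0.643 1.068 -1.483
v -0.319 2.118 -0.798
v 0.945 1.285 -1.391
v -0.017 2.335 -0.707
v 1.211 1.556 -1.434
v 0.249 2.606 -0.749
f 2 4 1
f 5 2 1
f 1 4 3
f 3 5 1
f 2 8 4
f 6 2 5
f 6 8 2
f 4 8 3
f 7 5 3
f 3 8 7
f 7 6 5
f 8 6 7
f 10 12 9
f 13 10 9
f 9 12 11
f 11 13 9
f 10 16 12
f 14 10 13
f 14 16 10
f 12 16 11
f 15 13 11
f 11 16 15
f 15 14 13
f 16 14 15
f 17 28 22
f 17 22 18
f 17 18 24
f 17 24 27
f 17 27 28
f 18 22 26
f 22 28 21
f 28 27 19
f 27 24 23
f 24 18 25
f 20 26 21
f 20 21 19
f 20 19 23
f 20 23 25
f 20 25 26
f 21 26 22
f 19 21 28
f 23 19 27
f 25 23 24
f 26 25 18
f 30 32 29
f 33 30 29
f 29 32 31
f 31 33 29
f 30 36 32
f 34 30 33
f 34 36 30
f 32 36 31
f 35 33 31
f 31 36 35
f 35 34 33
f 36 34 35
f 38 37 41
f 38 41 39
f 39 41 42
f 39 42 40
f 41 37 43
f 41 43 42
f 42 43 44
f 42 44 40
f 43 37 45
f 43 45 44
f 44 45 46
f 44 46 40
f 45 37 47
f 45 47 46
f 46 47 48
f 46 48 40
f 47 37 49
f 47 49 48
f 48 49 50
f 48 50 40
f 49 37 51
f 49 51 50
f 50 51 52
f 50 52 40
f 51 37 53
f 51 53 52
f 52 53 54
f 52 54 40
f 53 37 55
f 53 55 54
f 54 55 56
f 54 56 40
f 55 37 57
f 55 57 56
f 56 57 58
f 56 58 40
f 57 37 59
f 57 59 58
f 58 59 60
f 58 60 40
f 59 37 61
f 59 61 60
f 60 61 62
f 60 62 40
f 61 37 63
f 61 63 62
f 62 63 64
f 62 64 40
f 63 37 65
f 63 65 64
f 64 65 66
f 64 66 40
f 65 37 67
f 65 67 66
f 66 67 68
f 66 68 40
f 67 37 69
f 67 69 68
f 68 69 70
f 68 70 40
f 69 37 38
f 69 38 70
f 70 38 39
f 70 39 40



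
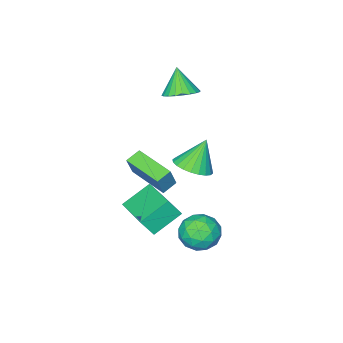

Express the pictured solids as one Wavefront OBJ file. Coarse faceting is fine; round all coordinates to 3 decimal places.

v 2.31 1.025 1.302
v 3.132 0.922 1.725
v 1.59 1.095 2.718
v 3.111 1.283 1.697
v 2.969 1.605 1.609
v 2.726 1.839 1.474
v 2.42 1.949 1.313
v 2.097 1.918 1.15
v 1.807 1.751 1.011
v 1.593 1.474 0.915
v 1.488 1.128 0.879
v 1.508 0.767 0.907
v 1.651 0.445 0.995
v 1.893 0.212 1.13
v 2.199 0.102 1.291
v 2.522 0.133 1.454
v 2.813 0.299 1.593
v 3.027 0.576 1.689
v 0.963 -3.611 -1.851
v 1.448 -3.455 -0.71
v 0.925 -1.558 -2.116
v 1.411 -1.402 -0.975
v 1.709 -3.638 -2.165
v 2.195 -3.482 -1.024
v 1.672 -1.585 -2.43
v 2.157 -1.429 -1.289
v -1.001 -3.376 2.024
v -0.294 -2.982 2.396
v -1.319 -4.024 3.316
v -0.542 -2.746 2.454
v -0.859 -2.605 2.446
v -1.198 -2.582 2.374
v -1.507 -2.679 2.249
v -1.739 -2.883 2.09
v -1.858 -3.161 1.92
v -1.847 -3.472 1.767
v -1.707 -3.769 1.652
v -1.46 -4.006 1.595
v -1.142 -4.146 1.602
v -0.803 -4.17 1.674
v -0.494 -4.072 1.799
v -0.263 -3.869 1.959
v -0.143 -3.59 2.128
v -0.154 -3.279 2.282
v 1.673 1.797 -3.811
v 2.198 2.244 -3.059
v 2.002 0.316 -3.161
v 2.527 0.763 -2.409
v 1.514 0.868 -2.456
v 1.31 1.783 -2.858
v 2.89 0.777 -3.362
v 2.686 1.692 -3.764
v 2.95 1.613 -2.782
v 2.099 1.67 -2.222
v 2.101 0.89 -3.998
v 1.25 0.947 -3.438
v 1.906 2.15 -3.492
v 2.294 0.41 -2.728
v 1.698 0.471 -2.756
v 2.006 0.734 -2.314
v 1.385 1.88 -3.374
v 1.693 2.142 -2.932
v 1.291 1.334 -2.577
v 2.507 0.418 -3.288
v 2.815 0.68 -2.846
v 2.194 1.826 -3.906
v 2.502 2.089 -3.464
v 2.909 1.226 -3.643
v 2.657 2.042 -2.887
v 2.851 1.172 -2.505
v 3.064 1.18 -3.065
v 2.944 1.718 -3.301
v 2.157 2.075 -2.558
v 2.351 1.205 -2.176
v 1.755 1.267 -2.204
v 1.635 1.805 -2.44
v 2.599 1.705 -2.395
v 1.849 1.355 -4.044
v 2.043 0.485 -3.662
v 2.565 0.755 -3.78
v 2.445 1.293 -4.016
v 1.349 1.388 -3.715
v 1.543 0.518 -3.333
v 1.256 0.842 -2.919
v 1.136 1.38 -3.155
v 1.601 0.855 -3.825
v 2.297 -0.896 -1.871
v 2.766 -1.248 -0.988
v 2.985 1.095 -1.442
v 3.454 0.743 -0.559
v 3.646 -1.183 -2.701
v 4.115 -1.535 -1.818
v 4.334 0.808 -2.272
v 4.803 0.456 -1.389
f 2 1 4
f 2 4 3
f 4 1 5
f 4 5 3
f 5 1 6
f 5 6 3
f 6 1 7
f 6 7 3
f 7 1 8
f 7 8 3
f 8 1 9
f 8 9 3
f 9 1 10
f 9 10 3
f 10 1 11
f 10 11 3
f 11 1 12
f 11 12 3
f 12 1 13
f 12 13 3
f 13 1 14
f 13 14 3
f 14 1 15
f 14 15 3
f 15 1 16
f 15 16 3
f 16 1 17
f 16 17 3
f 17 1 18
f 17 18 3
f 18 1 2
f 18 2 3
f 20 22 19
f 23 20 19
f 19 22 21
f 21 23 19
f 20 26 22
f 24 20 23
f 24 26 20
f 22 26 21
f 25 23 21
f 21 26 25
f 25 24 23
f 26 24 25
f 28 27 30
f 28 30 29
f 30 27 31
f 30 31 29
f 31 27 32
f 31 32 29
f 32 27 33
f 32 33 29
f 33 27 34
f 33 34 29
f 34 27 35
f 34 35 29
f 35 27 36
f 35 36 29
f 36 27 37
f 36 37 29
f 37 27 38
f 37 38 29
f 38 27 39
f 38 39 29
f 39 27 40
f 39 40 29
f 40 27 41
f 40 41 29
f 41 27 42
f 41 42 29
f 42 27 43
f 42 43 29
f 43 27 44
f 43 44 29
f 44 27 28
f 44 28 29
f 45 82 61
f 82 56 85
f 61 85 50
f 82 85 61
f 45 61 57
f 61 50 62
f 57 62 46
f 61 62 57
f 45 57 66
f 57 46 67
f 66 67 52
f 57 67 66
f 45 66 78
f 66 52 81
f 78 81 55
f 66 81 78
f 45 78 82
f 78 55 86
f 82 86 56
f 78 86 82
f 46 62 73
f 62 50 76
f 73 76 54
f 62 76 73
f 50 85 63
f 85 56 84
f 63 84 49
f 85 84 63
f 56 86 83
f 86 55 79
f 83 79 47
f 86 79 83
f 55 81 80
f 81 52 68
f 80 68 51
f 81 68 80
f 52 67 72
f 67 46 69
f 72 69 53
f 67 69 72
f 48 74 60
f 74 54 75
f 60 75 49
f 74 75 60
f 48 60 58
f 60 49 59
f 58 59 47
f 60 59 58
f 48 58 65
f 58 47 64
f 65 64 51
f 58 64 65
f 48 65 70
f 65 51 71
f 70 71 53
f 65 71 70
f 48 70 74
f 70 53 77
f 74 77 54
f 70 77 74
f 49 75 63
f 75 54 76
f 63 76 50
f 75 76 63
f 47 59 83
f 59 49 84
f 83 84 56
f 59 84 83
f 51 64 80
f 64 47 79
f 80 79 55
f 64 79 80
f 53 71 72
f 71 51 68
f 72 68 52
f 71 68 72
f 54 77 73
f 77 53 69
f 73 69 46
f 77 69 73
f 88 90 87
f 91 88 87
f 87 90 89
f 89 91 87
f 88 94 90
f 92 88 91
f 92 94 88
f 90 94 89
f 93 91 89
f 89 94 93
f 93 92 91
f 94 92 93



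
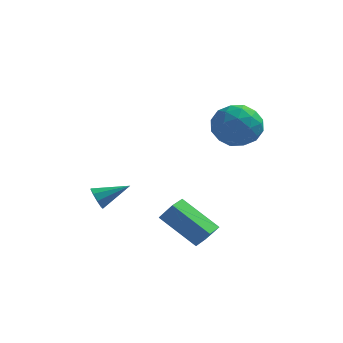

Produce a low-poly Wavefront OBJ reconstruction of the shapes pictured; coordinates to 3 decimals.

v -2.088 -2.33 -3.062
v -1.8 -2.459 -3.537
v -0.872 -1.77 -2.478
v -1.951 -2.1 -3.566
v -2.166 -1.849 -3.359
v -2.344 -1.823 -3.013
v -2.403 -2.034 -2.69
v -2.313 -2.383 -2.541
v -2.119 -2.707 -2.636
v -1.91 -2.855 -2.93
v -1.784 -2.757 -3.286
v 0.687 -3.279 -3.297
v 1.243 -3.354 -2.518
v 0.868 -2.429 -3.344
v 1.424 -2.504 -2.565
v 2.256 -3.676 -4.455
v 2.812 -3.751 -3.676
v 2.437 -2.826 -4.502
v 2.993 -2.901 -3.723
v 2.134 2.78 -0.065
v 3.22 2.559 0.267
v 2.06 1.121 -0.927
v 3.146 0.9 -0.595
v 2.297 0.933 0.189
v 2.342 1.958 0.722
v 2.938 1.722 -1.382
v 2.983 2.747 -0.849
v 3.716 1.905 -0.547
v 3.32 1.417 0.424
v 1.96 2.263 -1.084
v 1.564 1.775 -0.113
v 2.684 2.815 0.177
v 2.596 0.865 -0.837
v 2.097 0.884 -0.376
v 2.735 0.754 -0.181
v 2.168 2.462 0.445
v 2.806 2.332 0.64
v 2.263 1.377 0.594
v 2.474 1.348 -1.3
v 3.112 1.218 -1.105
v 2.545 2.926 -0.479
v 3.183 2.796 -0.284
v 3.017 2.303 -1.254
v 3.614 2.301 -0.107
v 3.57 1.325 -0.614
v 3.448 1.808 -1.076
v 3.475 2.411 -0.763
v 3.381 2.014 0.464
v 3.337 1.039 -0.043
v 2.838 1.059 0.418
v 2.865 1.661 0.732
v 3.673 1.63 -0.014
v 1.943 2.641 -0.617
v 1.899 1.666 -1.124
v 2.415 2.019 -1.392
v 2.442 2.621 -1.078
v 1.71 2.355 -0.046
v 1.666 1.379 -0.553
v 1.805 1.269 0.103
v 1.832 1.872 0.416
v 1.607 2.05 -0.646
f 2 1 4
f 2 4 3
f 4 1 5
f 4 5 3
f 5 1 6
f 5 6 3
f 6 1 7
f 6 7 3
f 7 1 8
f 7 8 3
f 8 1 9
f 8 9 3
f 9 1 10
f 9 10 3
f 10 1 11
f 10 11 3
f 11 1 2
f 11 2 3
f 13 15 12
f 16 13 12
f 12 15 14
f 14 16 12
f 13 19 15
f 17 13 16
f 17 19 13
f 15 19 14
f 18 16 14
f 14 19 18
f 18 17 16
f 19 17 18
f 20 57 36
f 57 31 60
f 36 60 25
f 57 60 36
f 20 36 32
f 36 25 37
f 32 37 21
f 36 37 32
f 20 32 41
f 32 21 42
f 41 42 27
f 32 42 41
f 20 41 53
f 41 27 56
f 53 56 30
f 41 56 53
f 20 53 57
f 53 30 61
f 57 61 31
f 53 61 57
f 21 37 48
f 37 25 51
f 48 51 29
f 37 51 48
f 25 60 38
f 60 31 59
f 38 59 24
f 60 59 38
f 31 61 58
f 61 30 54
f 58 54 22
f 61 54 58
f 30 56 55
f 56 27 43
f 55 43 26
f 56 43 55
f 27 42 47
f 42 21 44
f 47 44 28
f 42 44 47
f 23 49 35
f 49 29 50
f 35 50 24
f 49 50 35
f 23 35 33
f 35 24 34
f 33 34 22
f 35 34 33
f 23 33 40
f 33 22 39
f 40 39 26
f 33 39 40
f 23 40 45
f 40 26 46
f 45 46 28
f 40 46 45
f 23 45 49
f 45 28 52
f 49 52 29
f 45 52 49
f 24 50 38
f 50 29 51
f 38 51 25
f 50 51 38
f 22 34 58
f 34 24 59
f 58 59 31
f 34 59 58
f 26 39 55
f 39 22 54
f 55 54 30
f 39 54 55
f 28 46 47
f 46 26 43
f 47 43 27
f 46 43 47
f 29 52 48
f 52 28 44
f 48 44 21
f 52 44 48



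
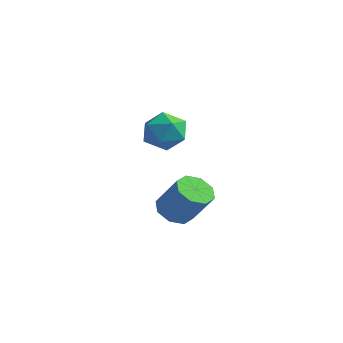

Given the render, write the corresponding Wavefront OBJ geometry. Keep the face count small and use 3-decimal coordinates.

v 0.045 -0.323 0.528
v 0.544 0.119 0.123
v 1.494 0.224 1.406
v 0.995 -0.217 1.812
v 0.129 0.443 0.403
v 1.079 0.548 1.687
v -0.336 0.318 0.757
v 0.614 0.424 2.041
v -0.577 -0.181 0.977
v 0.373 -0.076 2.26
v -0.454 -0.764 0.934
v 0.496 -0.659 2.217
v -0.039 -1.088 0.653
v 0.911 -0.983 1.937
v 0.426 -0.964 0.299
v 1.376 -0.858 1.583
v 0.667 -0.464 0.08
v 1.617 -0.359 1.363
v -4.255 3.034 1.834
v -3.445 3.583 1.971
v -3.775 2.037 2.989
v -2.965 2.586 3.126
v -3.851 2.942 3.379
v -4.148 3.558 2.665
v -3.072 2.062 2.295
v -3.369 2.678 1.581
v -2.713 2.982 2.256
v -3.195 3.526 2.926
v -4.025 2.094 2.034
v -4.507 2.638 2.704
f 2 1 5
f 2 5 3
f 3 5 6
f 3 6 4
f 5 1 7
f 5 7 6
f 6 7 8
f 6 8 4
f 7 1 9
f 7 9 8
f 8 9 10
f 8 10 4
f 9 1 11
f 9 11 10
f 10 11 12
f 10 12 4
f 11 1 13
f 11 13 12
f 12 13 14
f 12 14 4
f 13 1 15
f 13 15 14
f 14 15 16
f 14 16 4
f 15 1 17
f 15 17 16
f 16 17 18
f 16 18 4
f 17 1 2
f 17 2 18
f 18 2 3
f 18 3 4
f 19 30 24
f 19 24 20
f 19 20 26
f 19 26 29
f 19 29 30
f 20 24 28
f 24 30 23
f 30 29 21
f 29 26 25
f 26 20 27
f 22 28 23
f 22 23 21
f 22 21 25
f 22 25 27
f 22 27 28
f 23 28 24
f 21 23 30
f 25 21 29
f 27 25 26
f 28 27 20



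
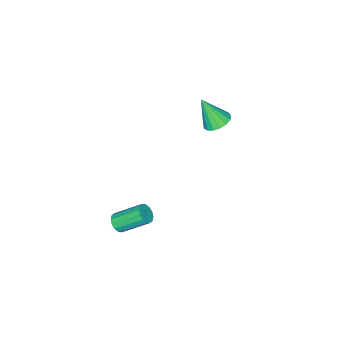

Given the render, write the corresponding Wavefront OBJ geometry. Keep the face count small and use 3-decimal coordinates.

v 2.866 -0.635 -1.079
v 3.252 -0.254 -1.218
v 2.48 0.897 -0.199
v 2.094 0.515 -0.061
v 3.041 -0.222 -1.414
v 2.269 0.929 -0.395
v 2.783 -0.3 -1.521
v 2.011 0.85 -0.502
v 2.547 -0.469 -1.509
v 1.775 0.682 -0.49
v 2.397 -0.682 -1.382
v 1.625 0.469 -0.363
v 2.373 -0.883 -1.174
v 1.6 0.268 -0.155
v 2.48 -1.017 -0.941
v 1.708 0.134 0.078
v 2.691 -1.049 -0.745
v 1.919 0.102 0.274
v 2.949 -0.97 -0.638
v 2.177 0.18 0.381
v 3.185 -0.802 -0.65
v 2.413 0.349 0.369
v 3.335 -0.589 -0.777
v 2.563 0.562 0.242
v 3.36 -0.388 -0.985
v 2.587 0.763 0.034
v -4.08 -0.366 2.063
v -3.626 0.238 2.257
v -3.72 -1.134 3.617
v -3.963 0.336 2.383
v -4.327 0.273 2.437
v -4.635 0.064 2.404
v -4.815 -0.244 2.294
v -4.827 -0.579 2.13
v -4.668 -0.866 1.952
v -4.374 -1.038 1.799
v -4.012 -1.056 1.706
v -3.667 -0.916 1.696
v -3.415 -0.65 1.769
v -3.316 -0.318 1.91
v -3.392 0.002 2.086
f 2 1 5
f 2 5 3
f 3 5 6
f 3 6 4
f 5 1 7
f 5 7 6
f 6 7 8
f 6 8 4
f 7 1 9
f 7 9 8
f 8 9 10
f 8 10 4
f 9 1 11
f 9 11 10
f 10 11 12
f 10 12 4
f 11 1 13
f 11 13 12
f 12 13 14
f 12 14 4
f 13 1 15
f 13 15 14
f 14 15 16
f 14 16 4
f 15 1 17
f 15 17 16
f 16 17 18
f 16 18 4
f 17 1 19
f 17 19 18
f 18 19 20
f 18 20 4
f 19 1 21
f 19 21 20
f 20 21 22
f 20 22 4
f 21 1 23
f 21 23 22
f 22 23 24
f 22 24 4
f 23 1 25
f 23 25 24
f 24 25 26
f 24 26 4
f 25 1 2
f 25 2 26
f 26 2 3
f 26 3 4
f 28 27 30
f 28 30 29
f 30 27 31
f 30 31 29
f 31 27 32
f 31 32 29
f 32 27 33
f 32 33 29
f 33 27 34
f 33 34 29
f 34 27 35
f 34 35 29
f 35 27 36
f 35 36 29
f 36 27 37
f 36 37 29
f 37 27 38
f 37 38 29
f 38 27 39
f 38 39 29
f 39 27 40
f 39 40 29
f 40 27 41
f 40 41 29
f 41 27 28
f 41 28 29



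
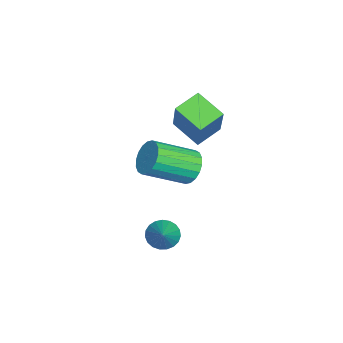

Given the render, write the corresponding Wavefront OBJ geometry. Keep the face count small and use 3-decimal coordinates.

v 3.114 -1.622 -1.586
v 3.496 -1.971 -2.011
v 4.246 -1.518 -0.654
v 3.54 -1.709 -2.095
v 3.512 -1.432 -2.09
v 3.414 -1.188 -1.999
v 3.264 -1.019 -1.836
v 3.089 -0.954 -1.629
v 2.917 -1.004 -1.416
v 2.78 -1.162 -1.231
v 2.7 -1.399 -1.108
v 2.692 -1.674 -1.067
v 2.757 -1.941 -1.117
v 2.883 -2.152 -1.247
v 3.05 -2.272 -1.436
v 3.227 -2.279 -1.65
v 3.385 -2.173 -1.854
v -0.714 -0.891 -0.584
v -0.188 -1.044 -1.195
v 0.461 -2.681 -0.226
v -0.066 -2.529 0.384
v 0.007 -0.833 -0.969
v 0.656 -2.47 -0.001
v 0.06 -0.634 -0.668
v 0.708 -2.271 0.301
v -0.041 -0.486 -0.35
v 0.608 -2.123 0.619
v -0.275 -0.418 -0.079
v 0.373 -2.055 0.89
v -0.597 -0.444 0.093
v 0.052 -2.081 1.061
v -0.941 -0.559 0.13
v -0.292 -2.196 1.099
v -1.241 -0.739 0.026
v -0.592 -2.376 0.995
v -1.436 -0.95 -0.199
v -0.787 -2.587 0.769
v -1.488 -1.149 -0.501
v -0.84 -2.786 0.468
v -1.388 -1.297 -0.819
v -0.739 -2.934 0.15
v -1.153 -1.365 -1.09
v -0.505 -3.002 -0.121
v -0.832 -1.339 -1.261
v -0.183 -2.976 -0.293
v -0.488 -1.224 -1.299
v 0.161 -2.861 -0.33
v -1.348 -1.633 1.473
v -2.103 -0.816 1.895
v -0.586 -0.608 0.851
v -1.341 0.209 1.273
v -0.179 -1.449 3.207
v -0.934 -0.632 3.629
v 0.583 -0.424 2.585
v -0.172 0.393 3.007
f 2 1 4
f 2 4 3
f 4 1 5
f 4 5 3
f 5 1 6
f 5 6 3
f 6 1 7
f 6 7 3
f 7 1 8
f 7 8 3
f 8 1 9
f 8 9 3
f 9 1 10
f 9 10 3
f 10 1 11
f 10 11 3
f 11 1 12
f 11 12 3
f 12 1 13
f 12 13 3
f 13 1 14
f 13 14 3
f 14 1 15
f 14 15 3
f 15 1 16
f 15 16 3
f 16 1 17
f 16 17 3
f 17 1 2
f 17 2 3
f 19 18 22
f 19 22 20
f 20 22 23
f 20 23 21
f 22 18 24
f 22 24 23
f 23 24 25
f 23 25 21
f 24 18 26
f 24 26 25
f 25 26 27
f 25 27 21
f 26 18 28
f 26 28 27
f 27 28 29
f 27 29 21
f 28 18 30
f 28 30 29
f 29 30 31
f 29 31 21
f 30 18 32
f 30 32 31
f 31 32 33
f 31 33 21
f 32 18 34
f 32 34 33
f 33 34 35
f 33 35 21
f 34 18 36
f 34 36 35
f 35 36 37
f 35 37 21
f 36 18 38
f 36 38 37
f 37 38 39
f 37 39 21
f 38 18 40
f 38 40 39
f 39 40 41
f 39 41 21
f 40 18 42
f 40 42 41
f 41 42 43
f 41 43 21
f 42 18 44
f 42 44 43
f 43 44 45
f 43 45 21
f 44 18 46
f 44 46 45
f 45 46 47
f 45 47 21
f 46 18 19
f 46 19 47
f 47 19 20
f 47 20 21
f 49 51 48
f 52 49 48
f 48 51 50
f 50 52 48
f 49 55 51
f 53 49 52
f 53 55 49
f 51 55 50
f 54 52 50
f 50 55 54
f 54 53 52
f 55 53 54



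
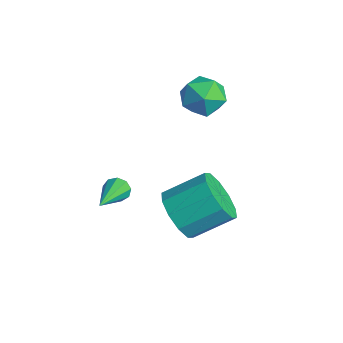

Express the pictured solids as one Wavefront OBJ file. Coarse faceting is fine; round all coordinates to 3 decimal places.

v -0.076 4.793 0.949
v 0.315 4.437 0.152
v -0.055 3.383 1.588
v 0.336 3.027 0.791
v 0.843 3.614 1.352
v 0.83 4.485 0.957
v -0.57 3.335 0.783
v -0.583 4.206 0.388
v 0.01 3.536 0.049
v 0.883 3.708 0.401
v -0.623 4.112 1.339
v 0.25 4.284 1.691
v 3.736 1.316 -1.742
v 4.682 0.928 -1.504
v 5.05 2.357 -0.639
v 4.104 2.744 -0.878
v 4.734 1.253 -2.063
v 5.102 2.682 -1.199
v 4.404 1.602 -2.5
v 4.772 3.031 -1.635
v 3.82 1.842 -2.647
v 4.187 3.27 -1.783
v 3.203 1.88 -2.449
v 3.571 3.309 -1.584
v 2.79 1.703 -1.981
v 3.158 3.132 -1.116
v 2.738 1.378 -1.421
v 3.106 2.807 -0.557
v 3.068 1.029 -0.985
v 3.436 2.458 -0.12
v 3.653 0.79 -0.837
v 4.02 2.218 0.027
v 4.269 0.751 -1.036
v 4.637 2.18 -0.171
v 0.853 0.291 -2.454
v 1.141 0.334 -2.885
v 2.307 -0.931 -1.606
v 1.225 0.593 -2.657
v 1.136 0.711 -2.333
v 0.914 0.633 -2.066
v 0.664 0.394 -1.981
v 0.502 0.108 -2.117
v 0.505 -0.092 -2.41
v 0.671 -0.113 -2.724
v 0.922 0.055 -2.912
f 1 12 6
f 1 6 2
f 1 2 8
f 1 8 11
f 1 11 12
f 2 6 10
f 6 12 5
f 12 11 3
f 11 8 7
f 8 2 9
f 4 10 5
f 4 5 3
f 4 3 7
f 4 7 9
f 4 9 10
f 5 10 6
f 3 5 12
f 7 3 11
f 9 7 8
f 10 9 2
f 14 13 17
f 14 17 15
f 15 17 18
f 15 18 16
f 17 13 19
f 17 19 18
f 18 19 20
f 18 20 16
f 19 13 21
f 19 21 20
f 20 21 22
f 20 22 16
f 21 13 23
f 21 23 22
f 22 23 24
f 22 24 16
f 23 13 25
f 23 25 24
f 24 25 26
f 24 26 16
f 25 13 27
f 25 27 26
f 26 27 28
f 26 28 16
f 27 13 29
f 27 29 28
f 28 29 30
f 28 30 16
f 29 13 31
f 29 31 30
f 30 31 32
f 30 32 16
f 31 13 33
f 31 33 32
f 32 33 34
f 32 34 16
f 33 13 14
f 33 14 34
f 34 14 15
f 34 15 16
f 36 35 38
f 36 38 37
f 38 35 39
f 38 39 37
f 39 35 40
f 39 40 37
f 40 35 41
f 40 41 37
f 41 35 42
f 41 42 37
f 42 35 43
f 42 43 37
f 43 35 44
f 43 44 37
f 44 35 45
f 44 45 37
f 45 35 36
f 45 36 37



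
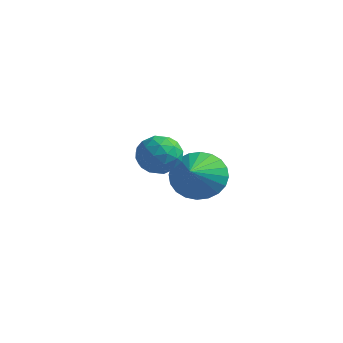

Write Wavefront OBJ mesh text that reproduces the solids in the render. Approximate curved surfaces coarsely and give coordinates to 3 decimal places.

v 1.505 4.478 -1.949
v 2.475 4.671 -2.237
v 2.015 3.202 -1.091
v 2.449 4.888 -1.899
v 2.279 5.042 -1.57
v 1.991 5.11 -1.298
v 1.629 5.082 -1.125
v 1.249 4.962 -1.077
v 0.907 4.768 -1.163
v 0.657 4.53 -1.368
v 0.535 4.284 -1.662
v 0.562 4.068 -1.999
v 0.732 3.914 -2.329
v 1.02 3.845 -2.601
v 1.381 3.873 -2.774
v 1.762 3.993 -2.821
v 2.104 4.187 -2.736
v 2.354 4.425 -2.531
v 2.901 1.177 0.828
v 3.186 0.819 1.496
v 2.374 0.041 0.444
v 2.659 -0.317 1.112
v 2.064 0.229 1.168
v 2.389 0.931 1.405
v 3.171 -0.071 0.535
v 3.496 0.631 0.772
v 3.353 0.048 1.315
v 2.668 0.233 1.706
v 2.892 0.627 0.234
v 2.207 0.812 0.625
v 3.09 1.098 1.196
v 2.47 -0.238 0.744
v 2.12 0.083 0.777
v 2.288 -0.127 1.169
v 2.621 1.163 1.143
v 2.789 0.953 1.535
v 2.129 0.606 1.342
v 2.771 -0.093 0.405
v 2.939 -0.303 0.797
v 3.272 0.987 0.771
v 3.44 0.777 1.163
v 3.431 0.254 0.598
v 3.355 0.434 1.482
v 3.045 -0.234 1.256
v 3.346 -0.089 0.917
v 3.538 0.324 1.056
v 2.953 0.543 1.712
v 2.643 -0.125 1.486
v 2.293 0.196 1.519
v 2.485 0.608 1.658
v 3.051 0.089 1.605
v 2.917 0.985 0.454
v 2.607 0.317 0.228
v 3.075 0.252 0.282
v 3.267 0.664 0.421
v 2.515 1.094 0.684
v 2.205 0.426 0.458
v 2.022 0.536 0.884
v 2.214 0.949 1.023
v 2.509 0.771 0.335
f 2 1 4
f 2 4 3
f 4 1 5
f 4 5 3
f 5 1 6
f 5 6 3
f 6 1 7
f 6 7 3
f 7 1 8
f 7 8 3
f 8 1 9
f 8 9 3
f 9 1 10
f 9 10 3
f 10 1 11
f 10 11 3
f 11 1 12
f 11 12 3
f 12 1 13
f 12 13 3
f 13 1 14
f 13 14 3
f 14 1 15
f 14 15 3
f 15 1 16
f 15 16 3
f 16 1 17
f 16 17 3
f 17 1 18
f 17 18 3
f 18 1 2
f 18 2 3
f 19 56 35
f 56 30 59
f 35 59 24
f 56 59 35
f 19 35 31
f 35 24 36
f 31 36 20
f 35 36 31
f 19 31 40
f 31 20 41
f 40 41 26
f 31 41 40
f 19 40 52
f 40 26 55
f 52 55 29
f 40 55 52
f 19 52 56
f 52 29 60
f 56 60 30
f 52 60 56
f 20 36 47
f 36 24 50
f 47 50 28
f 36 50 47
f 24 59 37
f 59 30 58
f 37 58 23
f 59 58 37
f 30 60 57
f 60 29 53
f 57 53 21
f 60 53 57
f 29 55 54
f 55 26 42
f 54 42 25
f 55 42 54
f 26 41 46
f 41 20 43
f 46 43 27
f 41 43 46
f 22 48 34
f 48 28 49
f 34 49 23
f 48 49 34
f 22 34 32
f 34 23 33
f 32 33 21
f 34 33 32
f 22 32 39
f 32 21 38
f 39 38 25
f 32 38 39
f 22 39 44
f 39 25 45
f 44 45 27
f 39 45 44
f 22 44 48
f 44 27 51
f 48 51 28
f 44 51 48
f 23 49 37
f 49 28 50
f 37 50 24
f 49 50 37
f 21 33 57
f 33 23 58
f 57 58 30
f 33 58 57
f 25 38 54
f 38 21 53
f 54 53 29
f 38 53 54
f 27 45 46
f 45 25 42
f 46 42 26
f 45 42 46
f 28 51 47
f 51 27 43
f 47 43 20
f 51 43 47



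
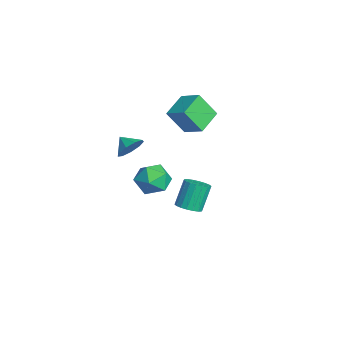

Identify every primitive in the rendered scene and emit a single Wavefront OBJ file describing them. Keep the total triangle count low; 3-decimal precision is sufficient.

v -1.84 -1.821 2.067
v -1.362 -1.651 2.858
v -2.6 -2.319 2.633
v -1.768 -1.167 2.738
v -2.208 -0.989 2.304
v -2.476 -1.201 1.759
v -2.446 -1.703 1.358
v -2.133 -2.26 1.289
v -1.683 -2.612 1.583
v -1.306 -2.594 2.104
v -1.18 -2.215 2.608
v -4.778 2.867 2.508
v -4.971 1.818 4.117
v -3.667 3.683 3.174
v -3.861 2.634 4.782
v -3.559 1.706 1.898
v -3.753 0.657 3.506
v -2.449 2.522 2.563
v -2.642 1.473 4.172
v 0.458 1.066 -1.884
v 0.941 0.525 -1.48
v 0.344 1.192 0.128
v -0.138 1.734 -0.276
v 1.162 0.818 -1.52
v 0.565 1.485 0.088
v 1.243 1.161 -1.632
v 0.647 1.828 -0.024
v 1.17 1.485 -1.793
v 0.573 2.152 -0.186
v 0.955 1.726 -1.973
v 0.358 2.393 -0.365
v 0.642 1.836 -2.135
v 0.045 2.503 -0.527
v 0.293 1.794 -2.247
v -0.304 2.461 -0.64
v -0.024 1.608 -2.288
v -0.621 2.275 -0.68
v -0.245 1.315 -2.248
v -0.842 1.982 -0.64
v -0.327 0.972 -2.136
v -0.923 1.639 -0.528
v -0.253 0.648 -1.974
v -0.85 1.315 -0.367
v -0.038 0.407 -1.795
v -0.635 1.074 -0.187
v 0.275 0.297 -1.633
v -0.322 0.964 -0.025
v 0.624 0.339 -1.52
v 0.027 1.006 0.087
v 3.567 -0.543 2.924
v 4.167 -0.998 3.802
v 3.093 -2.262 2.358
v 3.693 -2.717 3.236
v 2.719 -2.128 3.444
v 3.013 -1.066 3.794
v 4.247 -2.194 2.366
v 4.541 -1.132 2.716
v 4.587 -2.019 3.457
v 3.643 -1.978 4.124
v 3.617 -1.282 2.036
v 2.673 -1.241 2.703
f 2 1 4
f 2 4 3
f 4 1 5
f 4 5 3
f 5 1 6
f 5 6 3
f 6 1 7
f 6 7 3
f 7 1 8
f 7 8 3
f 8 1 9
f 8 9 3
f 9 1 10
f 9 10 3
f 10 1 11
f 10 11 3
f 11 1 2
f 11 2 3
f 13 15 12
f 16 13 12
f 12 15 14
f 14 16 12
f 13 19 15
f 17 13 16
f 17 19 13
f 15 19 14
f 18 16 14
f 14 19 18
f 18 17 16
f 19 17 18
f 21 20 24
f 21 24 22
f 22 24 25
f 22 25 23
f 24 20 26
f 24 26 25
f 25 26 27
f 25 27 23
f 26 20 28
f 26 28 27
f 27 28 29
f 27 29 23
f 28 20 30
f 28 30 29
f 29 30 31
f 29 31 23
f 30 20 32
f 30 32 31
f 31 32 33
f 31 33 23
f 32 20 34
f 32 34 33
f 33 34 35
f 33 35 23
f 34 20 36
f 34 36 35
f 35 36 37
f 35 37 23
f 36 20 38
f 36 38 37
f 37 38 39
f 37 39 23
f 38 20 40
f 38 40 39
f 39 40 41
f 39 41 23
f 40 20 42
f 40 42 41
f 41 42 43
f 41 43 23
f 42 20 44
f 42 44 43
f 43 44 45
f 43 45 23
f 44 20 46
f 44 46 45
f 45 46 47
f 45 47 23
f 46 20 48
f 46 48 47
f 47 48 49
f 47 49 23
f 48 20 21
f 48 21 49
f 49 21 22
f 49 22 23
f 50 61 55
f 50 55 51
f 50 51 57
f 50 57 60
f 50 60 61
f 51 55 59
f 55 61 54
f 61 60 52
f 60 57 56
f 57 51 58
f 53 59 54
f 53 54 52
f 53 52 56
f 53 56 58
f 53 58 59
f 54 59 55
f 52 54 61
f 56 52 60
f 58 56 57
f 59 58 51



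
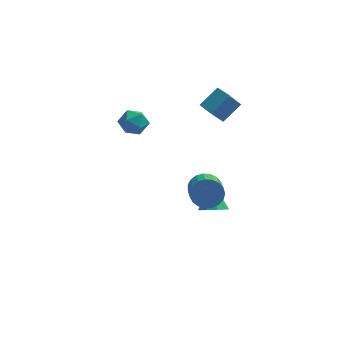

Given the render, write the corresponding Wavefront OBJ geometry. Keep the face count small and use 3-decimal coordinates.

v 0.32 -2.379 -0.825
v 0.98 -2.639 -1.472
v 1.199 -4.5 -0.502
v 0.54 -4.241 0.145
v 1.204 -2.466 -1.191
v 1.423 -4.327 -0.221
v 1.275 -2.278 -0.846
v 1.494 -4.139 0.124
v 1.181 -2.107 -0.497
v 1.4 -3.969 0.473
v 0.938 -1.984 -0.205
v 1.157 -3.845 0.764
v 0.588 -1.929 -0.021
v 0.808 -3.79 0.949
v 0.193 -1.952 0.025
v 0.412 -3.813 0.995
v -0.181 -2.048 -0.076
v 0.038 -3.91 0.893
v -0.468 -2.202 -0.307
v -0.249 -4.064 0.663
v -0.619 -2.387 -0.627
v -0.4 -4.248 0.342
v -0.607 -2.57 -0.982
v -0.388 -4.431 -0.012
v -0.435 -2.721 -1.309
v -0.216 -4.582 -0.339
v -0.132 -2.812 -1.553
v 0.087 -4.673 -0.583
v 0.249 -2.828 -1.67
v 0.468 -4.69 -0.701
v 0.642 -2.767 -1.642
v 0.861 -4.628 -0.672
v 0.696 -0.123 -4.516
v 1.443 -0.465 -4.173
v 0.544 1.043 -3.024
v 1.576 0.009 -4.53
v 1.297 0.422 -4.881
v 0.737 0.579 -5.061
v 0.158 0.407 -4.986
v -0.169 -0.012 -4.691
v -0.092 -0.484 -4.314
v 0.354 -0.787 -4.031
v 0.96 -0.78 -3.976
v -0.309 3.189 2.068
v 0.668 3.992 3.033
v 0.32 3.942 0.805
v 1.296 4.745 1.769
v 0.424 2.415 1.971
v 1.4 3.218 2.935
v 1.052 3.168 0.707
v 2.029 3.971 1.672
v -4.368 2.281 2.052
v -3.597 2.688 1.633
v -4.383 1.172 0.947
v -3.612 1.579 0.528
v -3.522 1.144 1.388
v -3.513 1.83 2.07
v -4.467 2.03 0.51
v -4.458 2.716 1.192
v -3.658 2.533 0.68
v -3.074 1.986 1.222
v -4.906 1.874 1.358
v -4.322 1.327 1.9
f 2 1 5
f 2 5 3
f 3 5 6
f 3 6 4
f 5 1 7
f 5 7 6
f 6 7 8
f 6 8 4
f 7 1 9
f 7 9 8
f 8 9 10
f 8 10 4
f 9 1 11
f 9 11 10
f 10 11 12
f 10 12 4
f 11 1 13
f 11 13 12
f 12 13 14
f 12 14 4
f 13 1 15
f 13 15 14
f 14 15 16
f 14 16 4
f 15 1 17
f 15 17 16
f 16 17 18
f 16 18 4
f 17 1 19
f 17 19 18
f 18 19 20
f 18 20 4
f 19 1 21
f 19 21 20
f 20 21 22
f 20 22 4
f 21 1 23
f 21 23 22
f 22 23 24
f 22 24 4
f 23 1 25
f 23 25 24
f 24 25 26
f 24 26 4
f 25 1 27
f 25 27 26
f 26 27 28
f 26 28 4
f 27 1 29
f 27 29 28
f 28 29 30
f 28 30 4
f 29 1 31
f 29 31 30
f 30 31 32
f 30 32 4
f 31 1 2
f 31 2 32
f 32 2 3
f 32 3 4
f 34 33 36
f 34 36 35
f 36 33 37
f 36 37 35
f 37 33 38
f 37 38 35
f 38 33 39
f 38 39 35
f 39 33 40
f 39 40 35
f 40 33 41
f 40 41 35
f 41 33 42
f 41 42 35
f 42 33 43
f 42 43 35
f 43 33 34
f 43 34 35
f 45 47 44
f 48 45 44
f 44 47 46
f 46 48 44
f 45 51 47
f 49 45 48
f 49 51 45
f 47 51 46
f 50 48 46
f 46 51 50
f 50 49 48
f 51 49 50
f 52 63 57
f 52 57 53
f 52 53 59
f 52 59 62
f 52 62 63
f 53 57 61
f 57 63 56
f 63 62 54
f 62 59 58
f 59 53 60
f 55 61 56
f 55 56 54
f 55 54 58
f 55 58 60
f 55 60 61
f 56 61 57
f 54 56 63
f 58 54 62
f 60 58 59
f 61 60 53



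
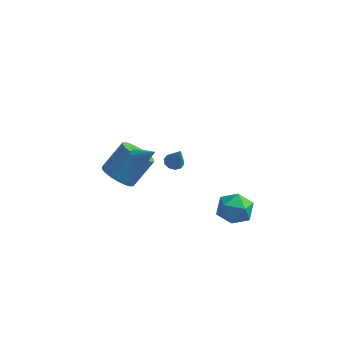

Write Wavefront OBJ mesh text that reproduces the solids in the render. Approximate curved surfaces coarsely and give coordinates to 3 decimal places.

v 2.918 2.819 -2.125
v 3.659 3.594 -2.43
v 4.021 1.526 -2.73
v 4.762 2.301 -3.035
v 4.568 2.111 -1.954
v 3.886 2.909 -1.58
v 3.794 2.211 -3.58
v 3.112 3.009 -3.206
v 4.2 3.218 -3.329
v 4.678 3.156 -2.324
v 3.002 1.964 -2.836
v 3.48 1.902 -1.831
v -3.264 3.399 -2.926
v -2.461 3.687 -3.571
v -1.673 4.789 -2.1
v -2.476 4.501 -1.454
v -2.787 4.025 -3.65
v -1.998 5.127 -2.179
v -3.207 4.239 -3.586
v -2.419 5.341 -2.114
v -3.639 4.287 -3.39
v -2.85 5.389 -1.919
v -3.996 4.159 -3.103
v -3.208 5.261 -1.632
v -4.209 3.881 -2.78
v -3.42 4.982 -1.309
v -4.234 3.507 -2.486
v -3.446 4.609 -1.015
v -4.067 3.111 -2.28
v -3.279 4.213 -0.809
v -3.742 2.773 -2.201
v -2.953 3.875 -0.73
v -3.321 2.559 -2.266
v -2.533 3.661 -0.794
v -2.89 2.511 -2.461
v -2.101 3.613 -0.99
v -2.532 2.639 -2.748
v -1.744 3.741 -1.277
v -2.32 2.918 -3.071
v -1.531 4.019 -1.6
v -2.294 3.291 -3.365
v -1.506 4.393 -1.894
v -1.252 1.49 1.027
v -0.915 1.2 0.625
v -0.228 1.37 1.973
v -0.845 1.5 0.587
v -0.884 1.798 0.667
v -1.021 2.013 0.843
v -1.221 2.088 1.069
v -1.429 2.003 1.284
v -1.59 1.781 1.429
v -1.66 1.481 1.467
v -1.621 1.183 1.387
v -1.483 0.968 1.21
v -1.284 0.893 0.985
v -1.076 0.978 0.77
v 0.628 1.886 0.983
v 1.101 1.682 0.764
v 1.112 1.594 2.297
v 1.147 2.02 0.822
v 0.995 2.307 0.941
v 0.702 2.433 1.077
v 0.382 2.35 1.177
v 0.155 2.09 1.203
v 0.109 1.751 1.145
v 0.261 1.465 1.025
v 0.553 1.339 0.889
v 0.874 1.422 0.789
f 1 12 6
f 1 6 2
f 1 2 8
f 1 8 11
f 1 11 12
f 2 6 10
f 6 12 5
f 12 11 3
f 11 8 7
f 8 2 9
f 4 10 5
f 4 5 3
f 4 3 7
f 4 7 9
f 4 9 10
f 5 10 6
f 3 5 12
f 7 3 11
f 9 7 8
f 10 9 2
f 14 13 17
f 14 17 15
f 15 17 18
f 15 18 16
f 17 13 19
f 17 19 18
f 18 19 20
f 18 20 16
f 19 13 21
f 19 21 20
f 20 21 22
f 20 22 16
f 21 13 23
f 21 23 22
f 22 23 24
f 22 24 16
f 23 13 25
f 23 25 24
f 24 25 26
f 24 26 16
f 25 13 27
f 25 27 26
f 26 27 28
f 26 28 16
f 27 13 29
f 27 29 28
f 28 29 30
f 28 30 16
f 29 13 31
f 29 31 30
f 30 31 32
f 30 32 16
f 31 13 33
f 31 33 32
f 32 33 34
f 32 34 16
f 33 13 35
f 33 35 34
f 34 35 36
f 34 36 16
f 35 13 37
f 35 37 36
f 36 37 38
f 36 38 16
f 37 13 39
f 37 39 38
f 38 39 40
f 38 40 16
f 39 13 41
f 39 41 40
f 40 41 42
f 40 42 16
f 41 13 14
f 41 14 42
f 42 14 15
f 42 15 16
f 44 43 46
f 44 46 45
f 46 43 47
f 46 47 45
f 47 43 48
f 47 48 45
f 48 43 49
f 48 49 45
f 49 43 50
f 49 50 45
f 50 43 51
f 50 51 45
f 51 43 52
f 51 52 45
f 52 43 53
f 52 53 45
f 53 43 54
f 53 54 45
f 54 43 55
f 54 55 45
f 55 43 56
f 55 56 45
f 56 43 44
f 56 44 45
f 58 57 60
f 58 60 59
f 60 57 61
f 60 61 59
f 61 57 62
f 61 62 59
f 62 57 63
f 62 63 59
f 63 57 64
f 63 64 59
f 64 57 65
f 64 65 59
f 65 57 66
f 65 66 59
f 66 57 67
f 66 67 59
f 67 57 68
f 67 68 59
f 68 57 58
f 68 58 59

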